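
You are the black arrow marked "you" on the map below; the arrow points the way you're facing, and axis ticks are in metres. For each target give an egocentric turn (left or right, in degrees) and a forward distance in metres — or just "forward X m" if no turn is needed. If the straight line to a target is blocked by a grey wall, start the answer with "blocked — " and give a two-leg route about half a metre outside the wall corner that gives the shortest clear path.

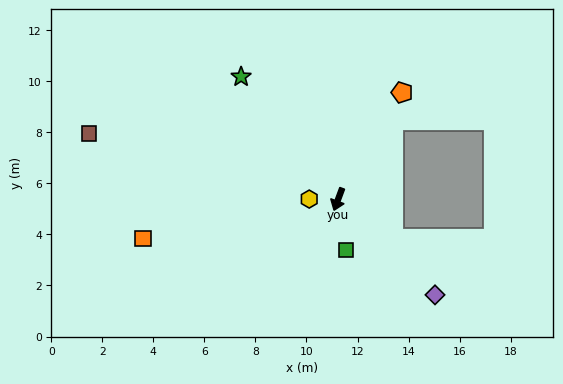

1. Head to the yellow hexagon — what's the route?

turn right 70°, forward 1.1 m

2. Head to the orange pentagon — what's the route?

turn left 169°, forward 4.9 m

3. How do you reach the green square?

turn left 29°, forward 2.0 m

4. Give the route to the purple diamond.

turn left 66°, forward 5.3 m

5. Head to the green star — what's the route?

turn right 121°, forward 6.1 m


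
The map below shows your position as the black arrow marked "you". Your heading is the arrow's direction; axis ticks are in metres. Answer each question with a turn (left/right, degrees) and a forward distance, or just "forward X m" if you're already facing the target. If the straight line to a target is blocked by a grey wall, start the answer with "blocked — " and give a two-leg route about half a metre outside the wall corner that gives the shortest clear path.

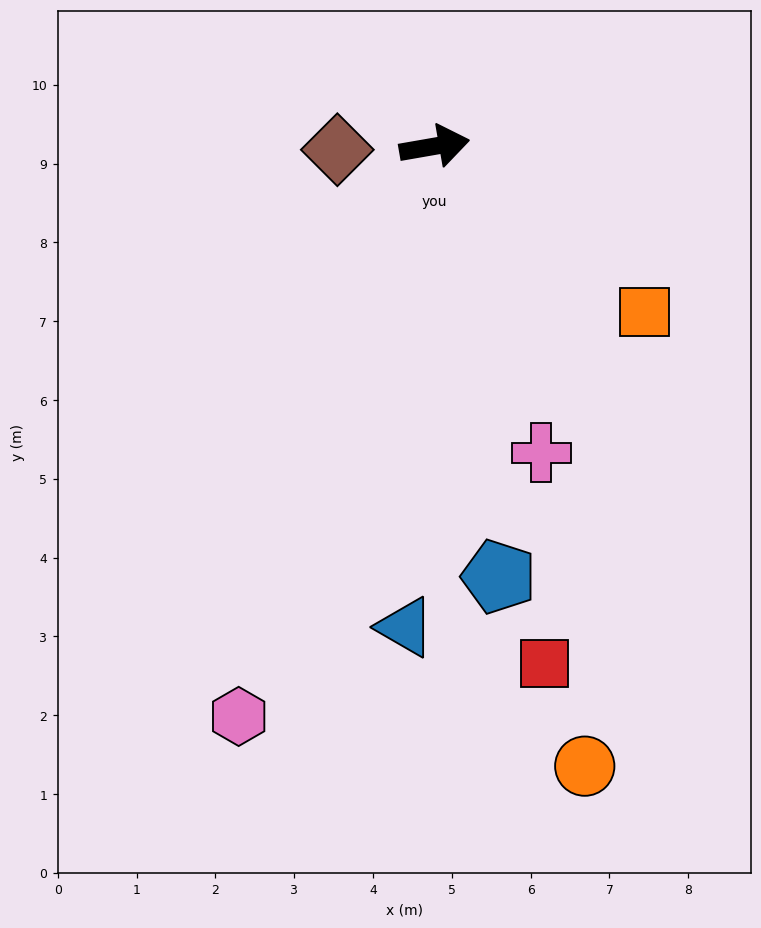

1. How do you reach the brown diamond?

turn left 172°, forward 1.2 m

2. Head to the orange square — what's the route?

turn right 48°, forward 3.4 m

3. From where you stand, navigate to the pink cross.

turn right 81°, forward 4.1 m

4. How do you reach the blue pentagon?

turn right 91°, forward 5.5 m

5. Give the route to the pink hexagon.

turn right 119°, forward 7.7 m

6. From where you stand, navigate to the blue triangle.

turn right 103°, forward 6.1 m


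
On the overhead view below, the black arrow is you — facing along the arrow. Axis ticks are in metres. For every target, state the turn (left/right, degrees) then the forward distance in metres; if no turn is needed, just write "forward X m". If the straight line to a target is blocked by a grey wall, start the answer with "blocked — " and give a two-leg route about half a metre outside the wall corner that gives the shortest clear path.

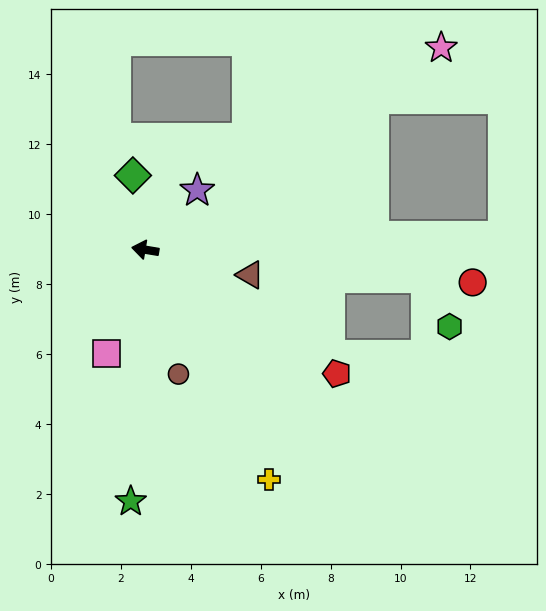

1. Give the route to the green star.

turn left 96°, forward 7.2 m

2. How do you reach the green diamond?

turn right 71°, forward 2.2 m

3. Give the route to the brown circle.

turn left 114°, forward 3.7 m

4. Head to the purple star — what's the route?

turn right 122°, forward 2.3 m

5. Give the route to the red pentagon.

turn left 157°, forward 6.5 m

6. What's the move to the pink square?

turn left 79°, forward 3.2 m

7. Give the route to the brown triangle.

turn left 176°, forward 3.1 m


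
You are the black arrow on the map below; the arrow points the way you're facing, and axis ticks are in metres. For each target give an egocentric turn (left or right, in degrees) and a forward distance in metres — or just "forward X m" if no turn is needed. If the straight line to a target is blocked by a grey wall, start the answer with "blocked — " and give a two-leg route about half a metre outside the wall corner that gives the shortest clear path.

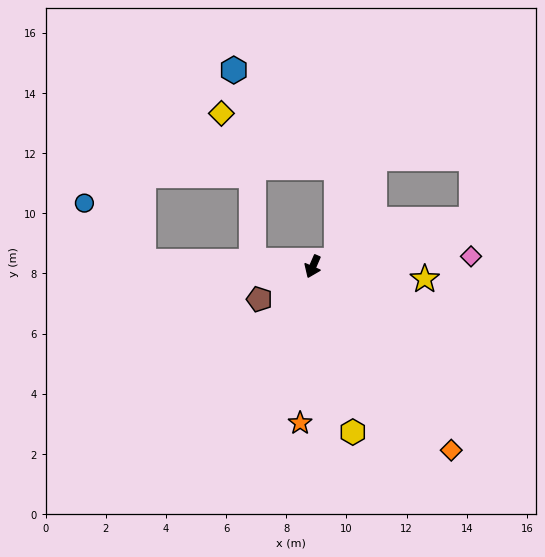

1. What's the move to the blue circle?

blocked — turn right 68°, forward 5.6 m, then turn right 43°, forward 2.8 m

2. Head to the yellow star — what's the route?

turn left 107°, forward 3.7 m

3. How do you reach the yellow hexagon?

turn left 37°, forward 5.7 m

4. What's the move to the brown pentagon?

turn right 35°, forward 2.1 m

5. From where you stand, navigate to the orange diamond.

turn left 60°, forward 7.6 m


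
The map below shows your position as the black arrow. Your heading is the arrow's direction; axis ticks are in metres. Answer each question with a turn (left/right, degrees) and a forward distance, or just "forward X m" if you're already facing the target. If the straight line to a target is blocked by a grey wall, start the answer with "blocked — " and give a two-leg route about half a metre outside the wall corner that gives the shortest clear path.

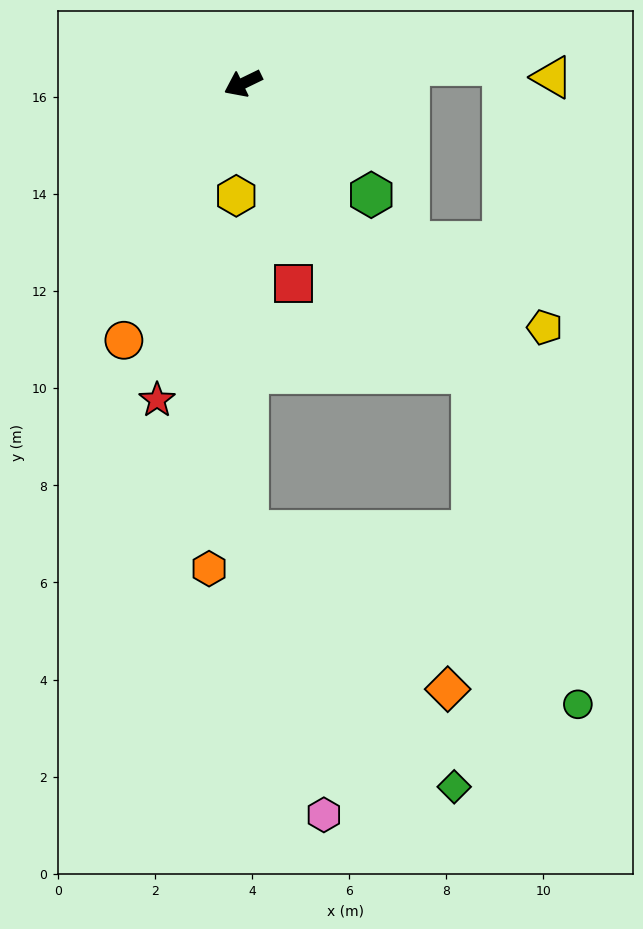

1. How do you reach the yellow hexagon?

turn left 61°, forward 2.3 m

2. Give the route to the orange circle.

turn left 39°, forward 5.8 m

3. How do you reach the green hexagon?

turn left 113°, forward 3.5 m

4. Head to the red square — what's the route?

turn left 78°, forward 4.3 m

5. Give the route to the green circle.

blocked — turn left 102°, forward 7.6 m, then turn right 20°, forward 7.2 m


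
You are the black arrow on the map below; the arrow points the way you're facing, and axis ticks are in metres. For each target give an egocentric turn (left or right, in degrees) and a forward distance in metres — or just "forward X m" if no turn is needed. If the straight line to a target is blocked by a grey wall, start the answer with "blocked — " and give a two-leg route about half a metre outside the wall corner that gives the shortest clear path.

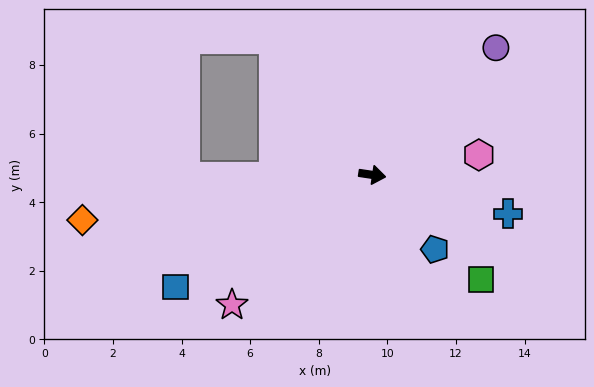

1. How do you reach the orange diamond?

turn right 163°, forward 8.6 m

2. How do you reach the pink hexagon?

turn left 19°, forward 3.2 m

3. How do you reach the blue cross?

turn right 8°, forward 4.1 m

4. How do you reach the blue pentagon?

turn right 41°, forward 2.8 m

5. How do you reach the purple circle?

turn left 54°, forward 5.2 m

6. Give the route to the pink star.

turn right 129°, forward 5.6 m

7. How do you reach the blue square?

turn right 142°, forward 6.6 m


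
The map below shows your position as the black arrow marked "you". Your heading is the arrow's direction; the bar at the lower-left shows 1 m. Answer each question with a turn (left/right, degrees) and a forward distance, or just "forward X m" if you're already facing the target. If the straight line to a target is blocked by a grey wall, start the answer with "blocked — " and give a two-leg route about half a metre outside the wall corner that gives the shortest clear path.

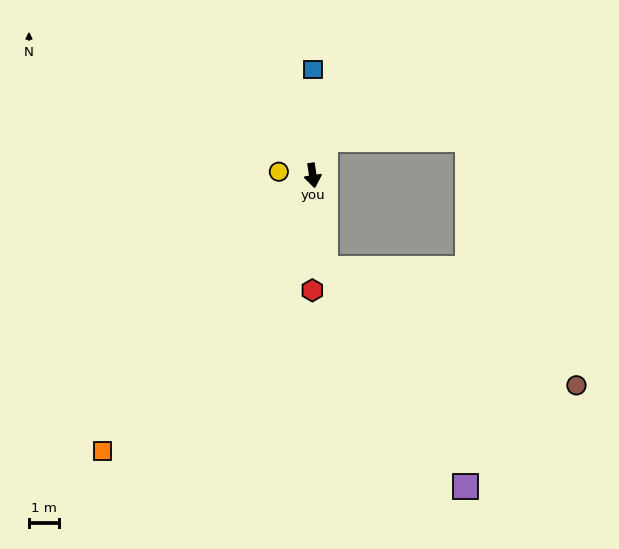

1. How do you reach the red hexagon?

turn right 9°, forward 3.8 m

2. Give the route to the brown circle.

blocked — forward 3.1 m, then turn left 56°, forward 9.1 m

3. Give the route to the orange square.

turn right 46°, forward 11.4 m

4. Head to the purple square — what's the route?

blocked — forward 3.1 m, then turn left 24°, forward 8.5 m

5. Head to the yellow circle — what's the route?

turn right 105°, forward 1.1 m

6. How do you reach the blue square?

turn left 171°, forward 3.5 m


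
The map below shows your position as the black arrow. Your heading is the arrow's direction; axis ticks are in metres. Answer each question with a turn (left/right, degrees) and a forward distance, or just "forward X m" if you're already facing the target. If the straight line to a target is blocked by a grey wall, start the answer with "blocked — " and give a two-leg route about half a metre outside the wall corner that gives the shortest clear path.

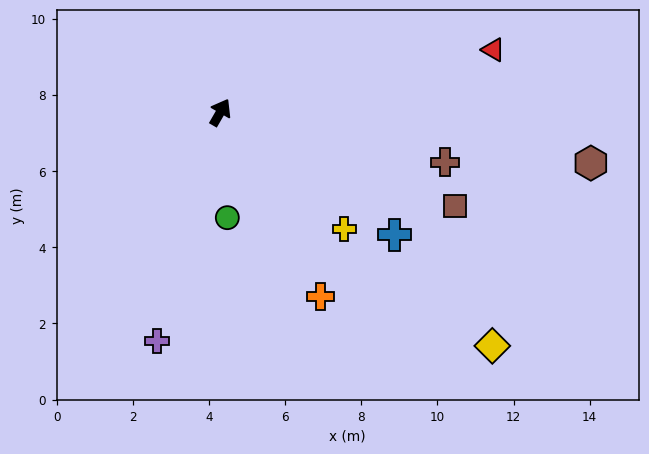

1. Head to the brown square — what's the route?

turn right 82°, forward 6.6 m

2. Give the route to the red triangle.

turn right 47°, forward 7.4 m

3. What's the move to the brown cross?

turn right 73°, forward 6.0 m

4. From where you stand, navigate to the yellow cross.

turn right 103°, forward 4.5 m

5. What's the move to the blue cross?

turn right 95°, forward 5.6 m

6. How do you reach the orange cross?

turn right 121°, forward 5.5 m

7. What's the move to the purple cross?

turn right 166°, forward 6.2 m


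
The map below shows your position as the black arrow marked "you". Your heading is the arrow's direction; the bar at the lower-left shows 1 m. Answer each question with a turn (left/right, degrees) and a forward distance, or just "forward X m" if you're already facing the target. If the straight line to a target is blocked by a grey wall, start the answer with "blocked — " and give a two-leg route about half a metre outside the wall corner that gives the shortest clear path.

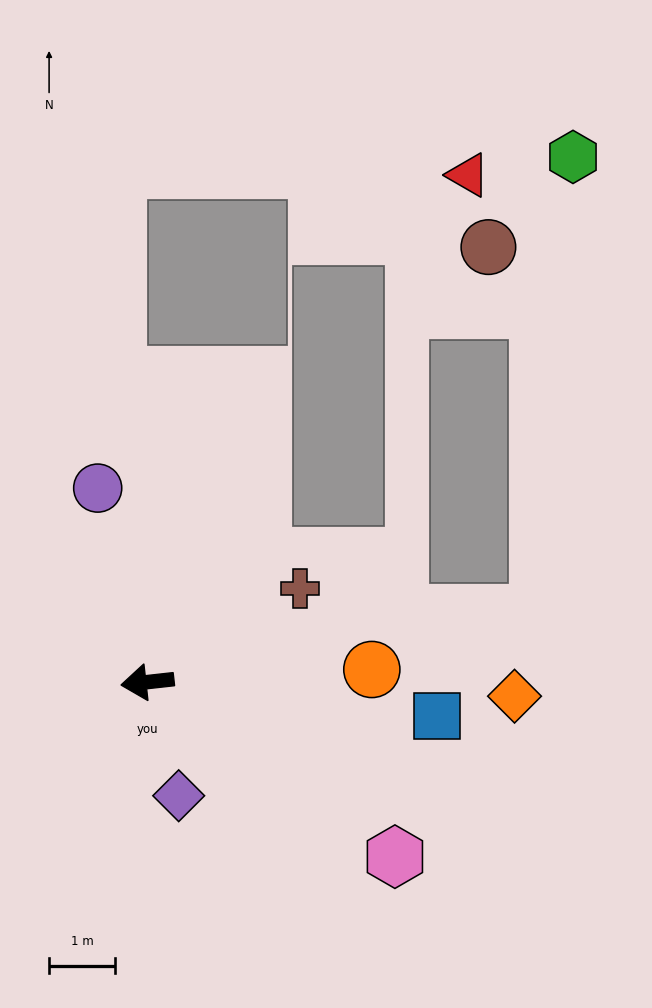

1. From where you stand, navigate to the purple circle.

turn right 82°, forward 3.0 m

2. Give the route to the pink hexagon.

turn left 138°, forward 4.6 m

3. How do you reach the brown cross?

turn right 155°, forward 2.7 m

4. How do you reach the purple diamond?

turn left 99°, forward 1.8 m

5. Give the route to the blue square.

turn left 167°, forward 4.4 m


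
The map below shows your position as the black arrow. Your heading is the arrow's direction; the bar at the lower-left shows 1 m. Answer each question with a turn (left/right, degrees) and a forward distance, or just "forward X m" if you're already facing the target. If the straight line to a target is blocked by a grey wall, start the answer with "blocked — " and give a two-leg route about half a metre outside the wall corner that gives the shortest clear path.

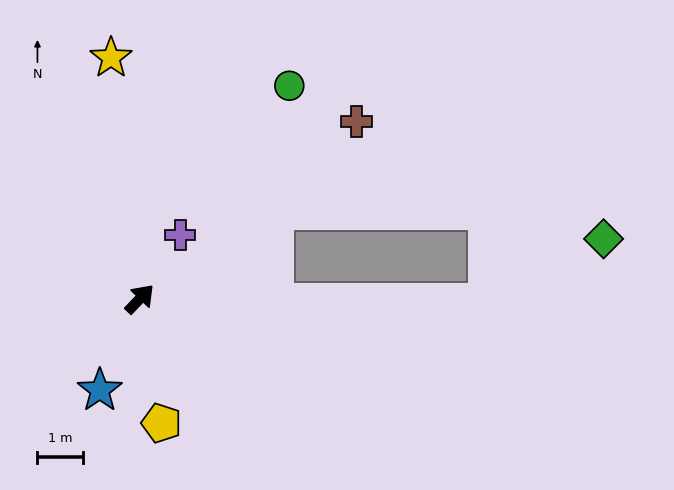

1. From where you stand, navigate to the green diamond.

blocked — turn right 47°, forward 7.7 m, then turn left 29°, forward 2.9 m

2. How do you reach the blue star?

turn right 160°, forward 2.2 m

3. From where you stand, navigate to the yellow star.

turn left 50°, forward 5.3 m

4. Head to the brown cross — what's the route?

turn right 7°, forward 6.2 m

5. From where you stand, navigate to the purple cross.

turn left 11°, forward 1.7 m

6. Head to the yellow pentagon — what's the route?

turn right 126°, forward 2.8 m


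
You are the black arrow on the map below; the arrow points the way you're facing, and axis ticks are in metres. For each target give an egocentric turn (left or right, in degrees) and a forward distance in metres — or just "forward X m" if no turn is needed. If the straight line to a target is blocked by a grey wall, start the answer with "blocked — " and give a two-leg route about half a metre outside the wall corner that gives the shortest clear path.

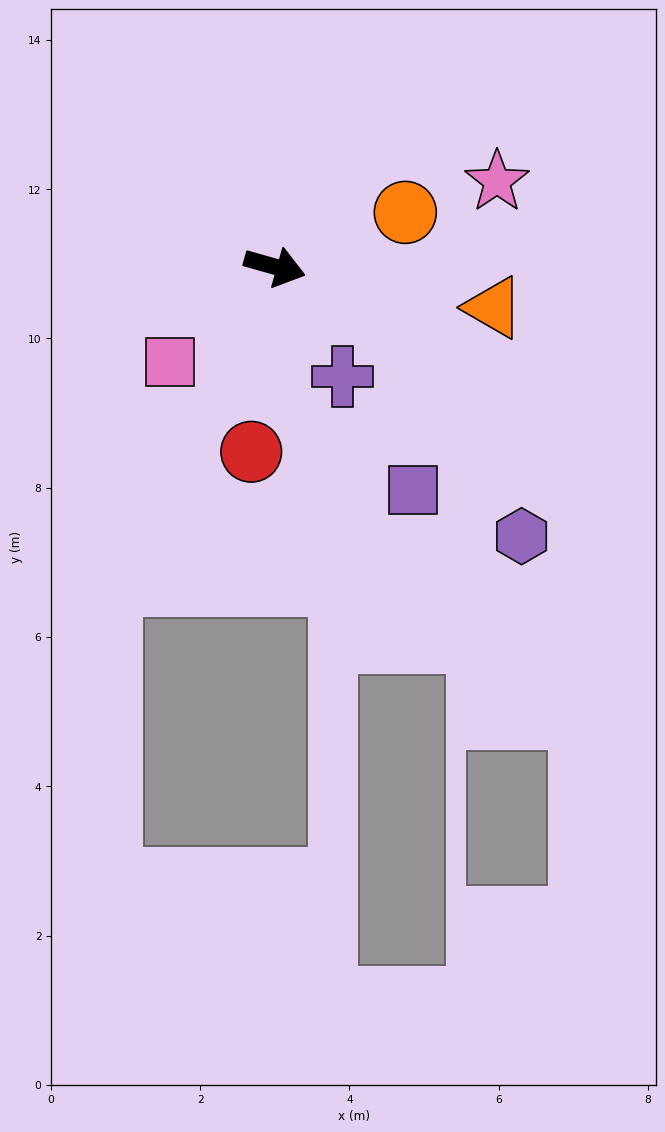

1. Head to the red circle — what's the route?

turn right 81°, forward 2.5 m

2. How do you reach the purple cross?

turn right 43°, forward 1.7 m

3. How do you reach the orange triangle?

turn left 5°, forward 3.0 m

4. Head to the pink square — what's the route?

turn right 122°, forward 1.9 m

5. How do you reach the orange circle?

turn left 38°, forward 1.9 m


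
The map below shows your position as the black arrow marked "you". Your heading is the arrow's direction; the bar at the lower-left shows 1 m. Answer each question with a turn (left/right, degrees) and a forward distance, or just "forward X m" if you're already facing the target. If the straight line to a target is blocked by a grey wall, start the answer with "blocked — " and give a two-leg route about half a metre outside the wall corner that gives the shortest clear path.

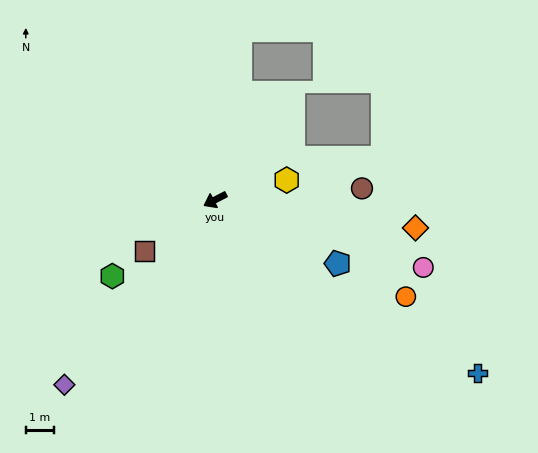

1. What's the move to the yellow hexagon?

turn left 168°, forward 2.6 m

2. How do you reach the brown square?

turn left 9°, forward 3.1 m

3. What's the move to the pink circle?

turn left 135°, forward 7.8 m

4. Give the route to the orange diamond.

turn left 145°, forward 7.2 m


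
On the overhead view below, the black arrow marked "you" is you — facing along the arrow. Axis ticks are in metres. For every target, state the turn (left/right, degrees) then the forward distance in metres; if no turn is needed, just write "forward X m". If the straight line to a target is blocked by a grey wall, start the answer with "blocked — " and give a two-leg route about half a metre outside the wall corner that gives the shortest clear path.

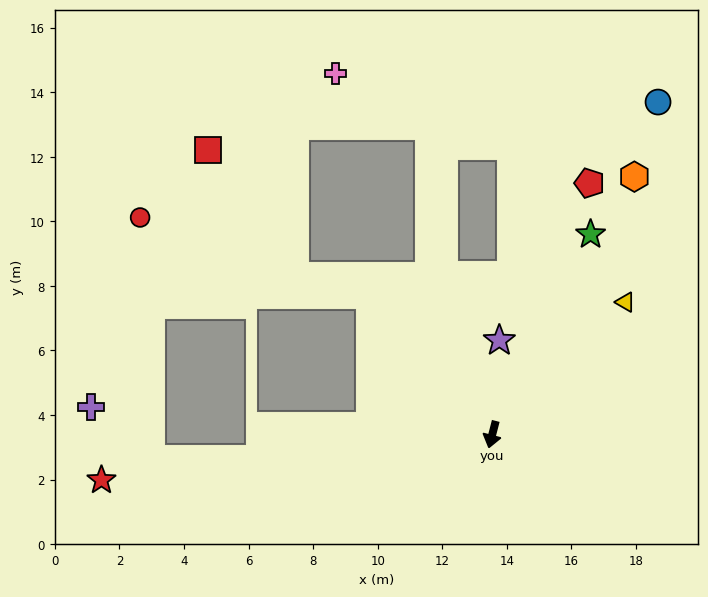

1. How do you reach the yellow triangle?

turn left 149°, forward 5.8 m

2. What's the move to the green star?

turn left 168°, forward 6.9 m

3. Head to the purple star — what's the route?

turn right 170°, forward 2.9 m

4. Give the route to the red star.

turn right 69°, forward 12.2 m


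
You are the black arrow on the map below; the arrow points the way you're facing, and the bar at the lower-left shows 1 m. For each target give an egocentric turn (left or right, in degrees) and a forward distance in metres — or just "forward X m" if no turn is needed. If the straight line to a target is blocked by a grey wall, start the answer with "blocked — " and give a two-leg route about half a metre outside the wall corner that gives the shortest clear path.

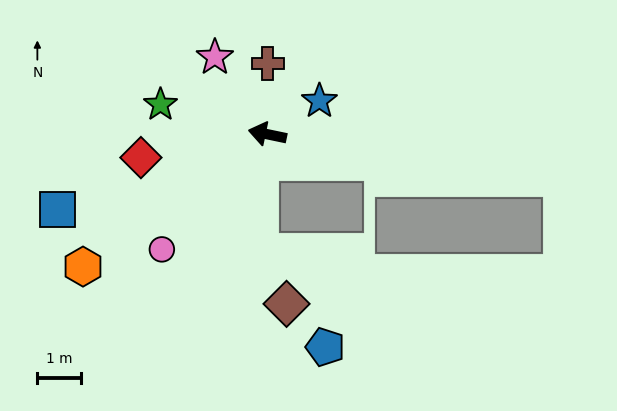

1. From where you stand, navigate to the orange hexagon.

turn left 47°, forward 5.2 m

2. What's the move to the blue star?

turn right 136°, forward 1.4 m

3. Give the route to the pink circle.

turn left 59°, forward 3.6 m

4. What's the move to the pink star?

turn right 44°, forward 2.1 m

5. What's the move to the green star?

turn right 4°, forward 2.5 m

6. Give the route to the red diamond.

turn left 22°, forward 2.9 m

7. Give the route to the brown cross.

turn right 79°, forward 1.6 m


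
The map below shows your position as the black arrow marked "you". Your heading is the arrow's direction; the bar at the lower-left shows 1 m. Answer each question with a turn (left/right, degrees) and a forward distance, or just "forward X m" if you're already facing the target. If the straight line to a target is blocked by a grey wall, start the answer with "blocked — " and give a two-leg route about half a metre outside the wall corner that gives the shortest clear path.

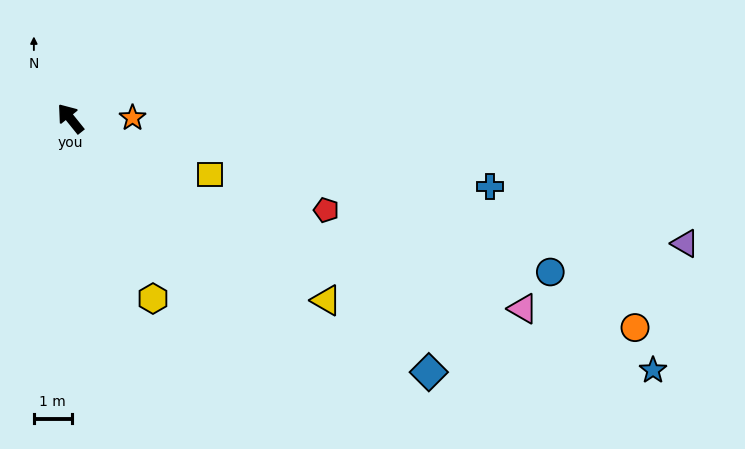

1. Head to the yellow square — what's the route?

turn right 151°, forward 4.0 m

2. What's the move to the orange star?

turn right 128°, forward 1.6 m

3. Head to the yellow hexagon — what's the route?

turn left 166°, forward 5.2 m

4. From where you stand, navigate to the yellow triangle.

turn right 164°, forward 8.3 m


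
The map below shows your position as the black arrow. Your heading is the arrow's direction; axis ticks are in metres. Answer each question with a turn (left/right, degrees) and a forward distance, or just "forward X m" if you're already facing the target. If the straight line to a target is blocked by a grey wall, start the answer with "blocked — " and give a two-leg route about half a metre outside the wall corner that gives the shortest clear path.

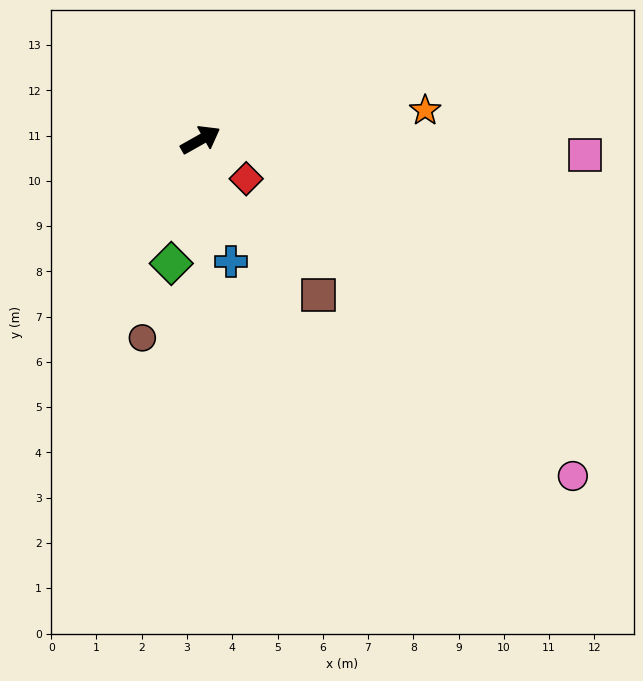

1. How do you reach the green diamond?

turn right 133°, forward 2.8 m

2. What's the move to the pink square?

turn right 32°, forward 8.5 m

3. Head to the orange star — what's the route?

turn right 22°, forward 5.0 m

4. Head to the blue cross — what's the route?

turn right 105°, forward 2.8 m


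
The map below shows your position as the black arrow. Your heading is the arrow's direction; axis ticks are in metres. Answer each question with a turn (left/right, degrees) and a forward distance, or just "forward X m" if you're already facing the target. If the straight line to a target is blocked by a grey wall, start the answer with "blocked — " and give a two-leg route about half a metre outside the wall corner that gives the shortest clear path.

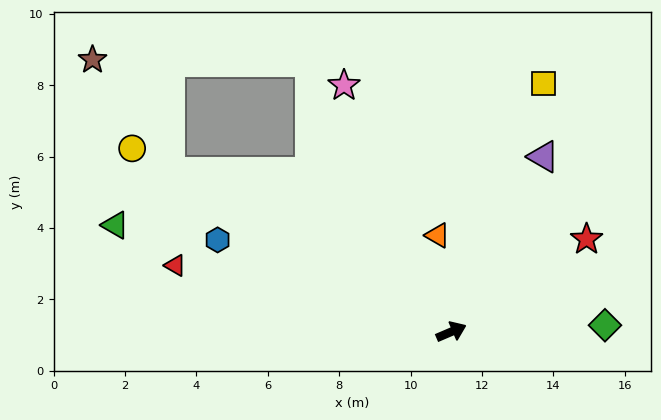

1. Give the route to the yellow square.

turn left 46°, forward 7.4 m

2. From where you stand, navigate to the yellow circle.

turn left 127°, forward 10.3 m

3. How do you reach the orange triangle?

turn left 75°, forward 2.7 m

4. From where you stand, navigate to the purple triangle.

turn left 39°, forward 5.5 m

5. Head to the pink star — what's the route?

turn left 90°, forward 7.5 m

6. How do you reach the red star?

turn left 11°, forward 4.6 m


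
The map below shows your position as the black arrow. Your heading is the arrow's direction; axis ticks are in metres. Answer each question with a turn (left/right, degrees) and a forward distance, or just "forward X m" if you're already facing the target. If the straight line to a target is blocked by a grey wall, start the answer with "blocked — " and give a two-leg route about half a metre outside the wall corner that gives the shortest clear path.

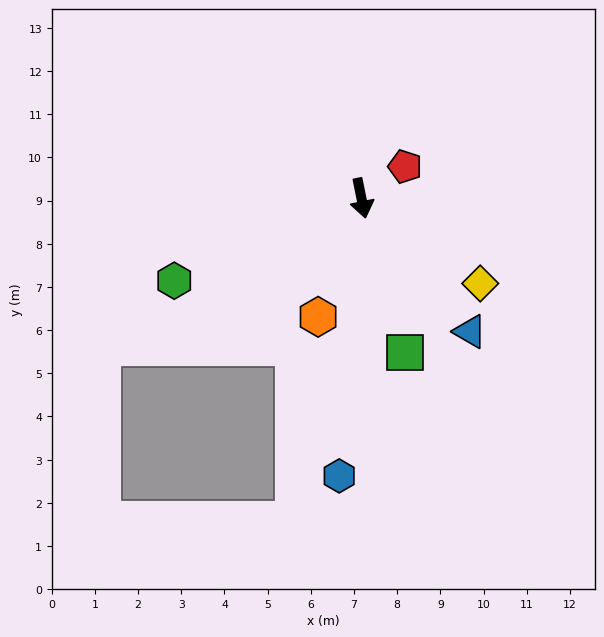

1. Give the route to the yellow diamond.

turn left 43°, forward 3.4 m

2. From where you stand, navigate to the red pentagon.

turn left 115°, forward 1.2 m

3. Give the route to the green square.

turn left 4°, forward 3.7 m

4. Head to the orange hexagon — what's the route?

turn right 32°, forward 2.9 m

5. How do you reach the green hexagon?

turn right 78°, forward 4.7 m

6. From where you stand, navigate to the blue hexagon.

turn right 16°, forward 6.5 m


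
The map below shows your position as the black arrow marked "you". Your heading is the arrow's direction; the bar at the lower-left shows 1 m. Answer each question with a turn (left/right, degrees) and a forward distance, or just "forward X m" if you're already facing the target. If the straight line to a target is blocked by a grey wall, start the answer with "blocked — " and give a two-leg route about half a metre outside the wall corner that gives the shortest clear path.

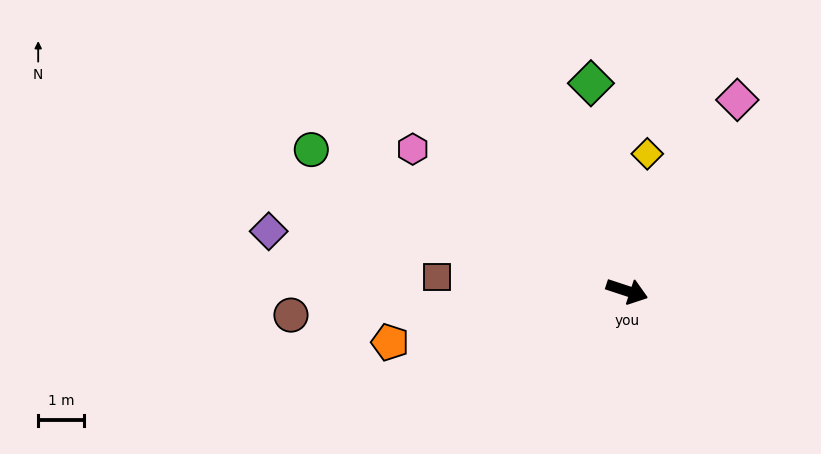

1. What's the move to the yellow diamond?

turn left 100°, forward 3.1 m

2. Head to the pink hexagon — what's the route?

turn left 165°, forward 5.7 m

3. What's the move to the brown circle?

turn right 158°, forward 7.4 m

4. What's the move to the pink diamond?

turn left 78°, forward 4.9 m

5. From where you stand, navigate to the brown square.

turn right 166°, forward 4.2 m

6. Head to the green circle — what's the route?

turn left 174°, forward 7.6 m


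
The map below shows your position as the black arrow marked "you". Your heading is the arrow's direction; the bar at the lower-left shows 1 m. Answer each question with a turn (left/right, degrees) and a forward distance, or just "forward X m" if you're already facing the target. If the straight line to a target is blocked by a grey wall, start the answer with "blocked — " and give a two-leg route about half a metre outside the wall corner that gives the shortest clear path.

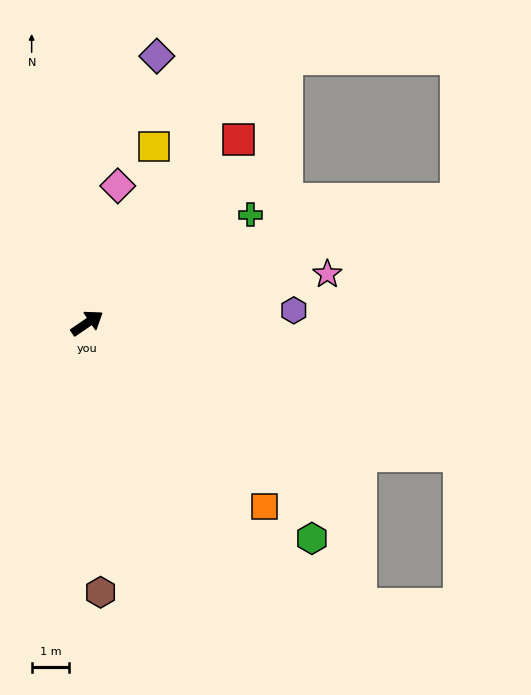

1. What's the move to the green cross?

forward 5.2 m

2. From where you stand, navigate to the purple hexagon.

turn right 31°, forward 5.5 m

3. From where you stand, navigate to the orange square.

turn right 80°, forward 6.8 m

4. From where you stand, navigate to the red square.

turn left 16°, forward 6.3 m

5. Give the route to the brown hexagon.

turn right 121°, forward 7.1 m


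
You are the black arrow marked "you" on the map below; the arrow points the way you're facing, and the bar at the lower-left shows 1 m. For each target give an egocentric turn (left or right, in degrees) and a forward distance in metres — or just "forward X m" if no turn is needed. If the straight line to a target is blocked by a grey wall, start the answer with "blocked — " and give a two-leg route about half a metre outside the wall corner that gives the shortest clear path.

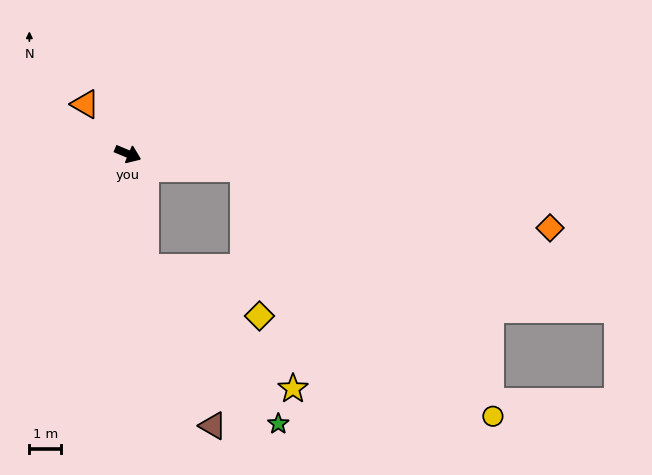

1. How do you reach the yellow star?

blocked — turn right 58°, forward 3.6 m, then turn left 41°, forward 6.0 m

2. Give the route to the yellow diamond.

blocked — turn right 58°, forward 3.6 m, then turn left 58°, forward 3.9 m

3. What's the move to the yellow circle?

blocked — turn left 16°, forward 3.7 m, then turn right 38°, forward 11.1 m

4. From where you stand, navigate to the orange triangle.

turn left 153°, forward 2.1 m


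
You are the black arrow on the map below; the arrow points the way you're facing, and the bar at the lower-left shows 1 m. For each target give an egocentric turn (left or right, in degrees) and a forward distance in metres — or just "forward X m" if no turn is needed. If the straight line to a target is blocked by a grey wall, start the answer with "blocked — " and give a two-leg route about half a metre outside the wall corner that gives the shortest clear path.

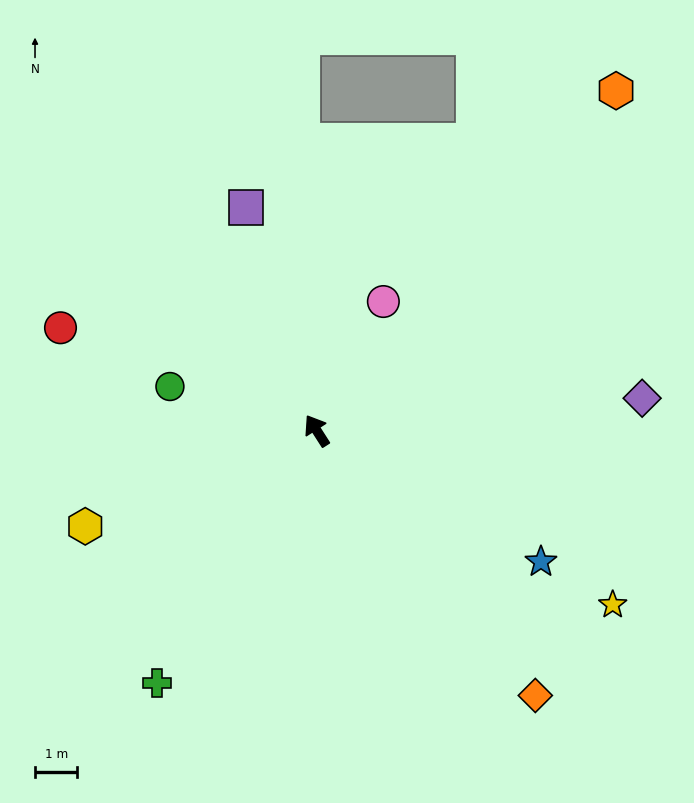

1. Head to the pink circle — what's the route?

turn right 60°, forward 3.4 m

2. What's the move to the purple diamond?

turn right 117°, forward 7.7 m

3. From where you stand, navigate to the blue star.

turn right 153°, forward 6.1 m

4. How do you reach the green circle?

turn left 41°, forward 3.6 m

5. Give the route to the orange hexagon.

turn right 74°, forward 10.7 m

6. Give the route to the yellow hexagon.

turn left 80°, forward 5.9 m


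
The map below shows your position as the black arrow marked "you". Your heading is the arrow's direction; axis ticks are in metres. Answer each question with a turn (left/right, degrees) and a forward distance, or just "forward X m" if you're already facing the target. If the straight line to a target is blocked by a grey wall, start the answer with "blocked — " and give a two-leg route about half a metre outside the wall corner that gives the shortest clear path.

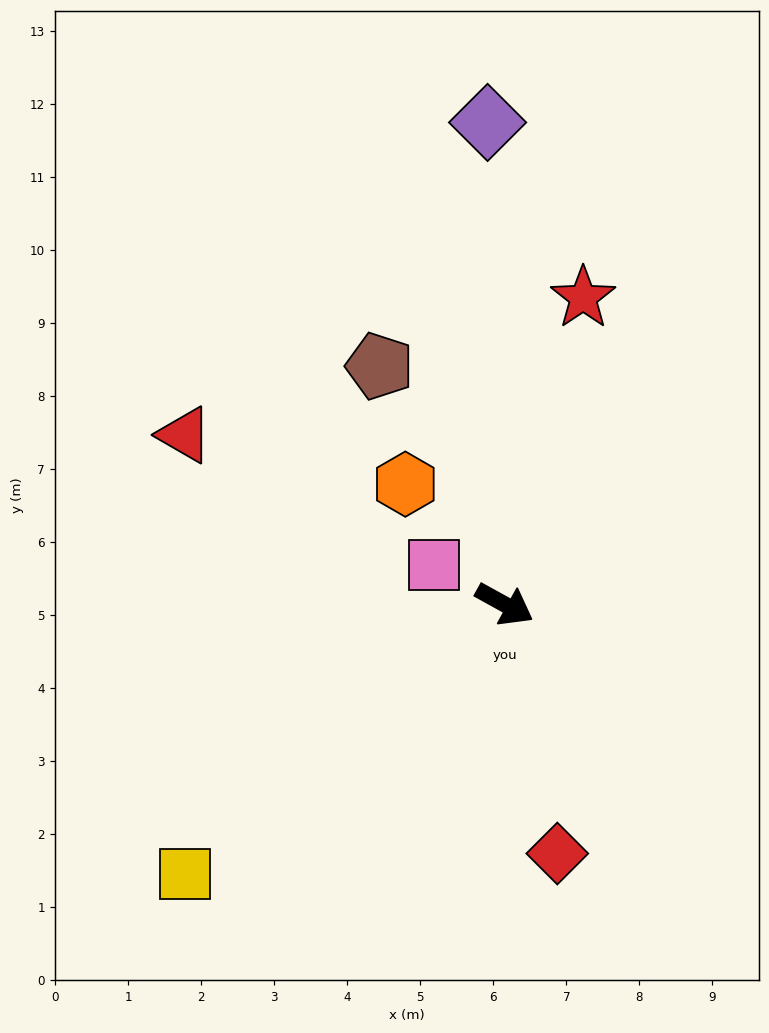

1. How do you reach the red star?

turn left 105°, forward 4.3 m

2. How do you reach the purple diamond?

turn left 121°, forward 6.6 m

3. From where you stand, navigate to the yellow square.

turn right 111°, forward 5.7 m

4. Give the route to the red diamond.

turn right 49°, forward 3.5 m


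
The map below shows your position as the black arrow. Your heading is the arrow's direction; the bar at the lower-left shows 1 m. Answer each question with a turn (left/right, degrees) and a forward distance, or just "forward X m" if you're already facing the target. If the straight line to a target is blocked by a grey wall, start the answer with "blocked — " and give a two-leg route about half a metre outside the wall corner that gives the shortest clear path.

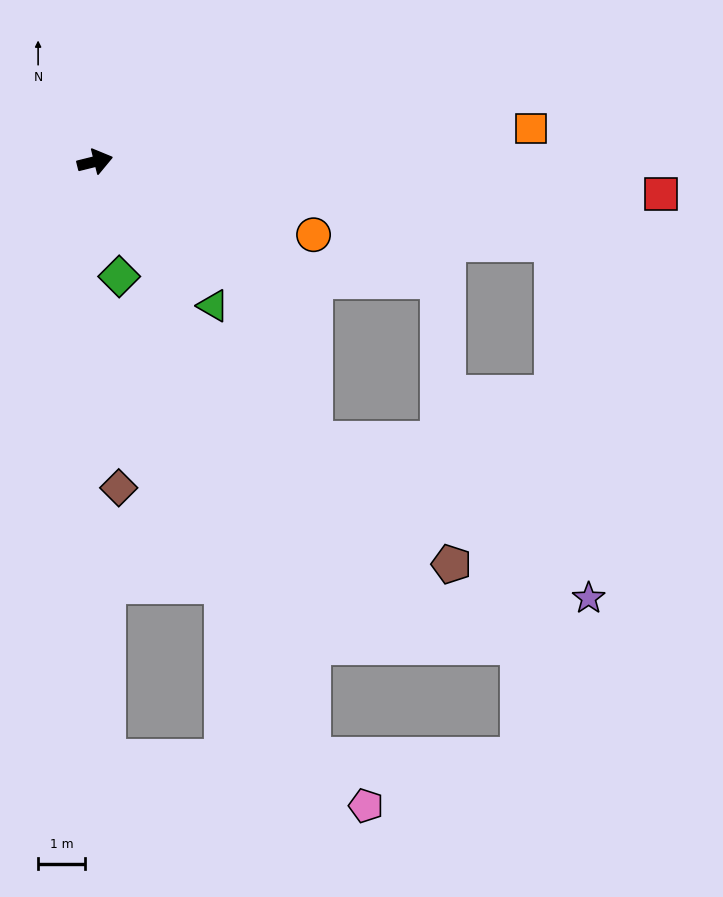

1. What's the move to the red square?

turn right 17°, forward 12.0 m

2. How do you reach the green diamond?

turn right 92°, forward 2.5 m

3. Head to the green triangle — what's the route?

turn right 65°, forward 3.9 m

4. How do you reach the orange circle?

turn right 32°, forward 4.9 m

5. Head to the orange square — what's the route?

turn right 10°, forward 9.3 m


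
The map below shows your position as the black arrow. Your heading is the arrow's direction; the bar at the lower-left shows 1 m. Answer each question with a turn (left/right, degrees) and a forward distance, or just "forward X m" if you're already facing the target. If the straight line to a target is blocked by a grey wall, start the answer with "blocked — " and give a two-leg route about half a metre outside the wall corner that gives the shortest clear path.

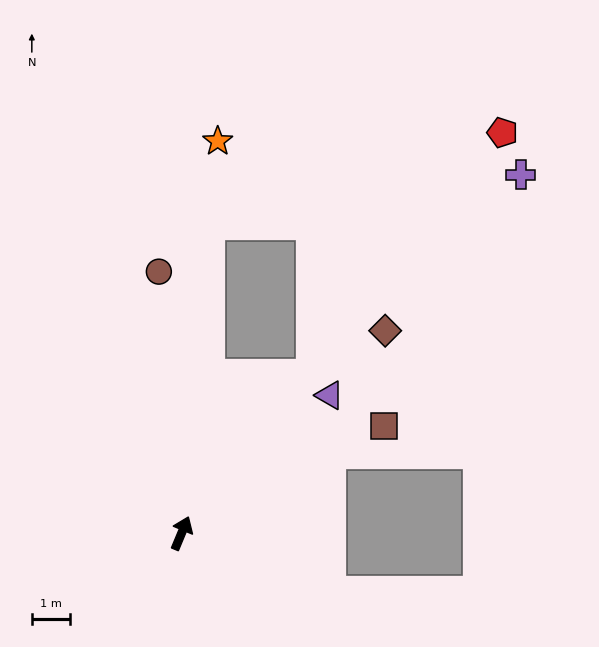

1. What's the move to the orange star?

turn left 17°, forward 10.4 m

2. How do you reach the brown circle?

turn left 28°, forward 6.9 m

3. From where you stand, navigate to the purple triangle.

turn right 24°, forward 5.3 m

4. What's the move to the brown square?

turn right 39°, forward 6.1 m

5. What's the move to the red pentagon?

turn right 16°, forward 13.5 m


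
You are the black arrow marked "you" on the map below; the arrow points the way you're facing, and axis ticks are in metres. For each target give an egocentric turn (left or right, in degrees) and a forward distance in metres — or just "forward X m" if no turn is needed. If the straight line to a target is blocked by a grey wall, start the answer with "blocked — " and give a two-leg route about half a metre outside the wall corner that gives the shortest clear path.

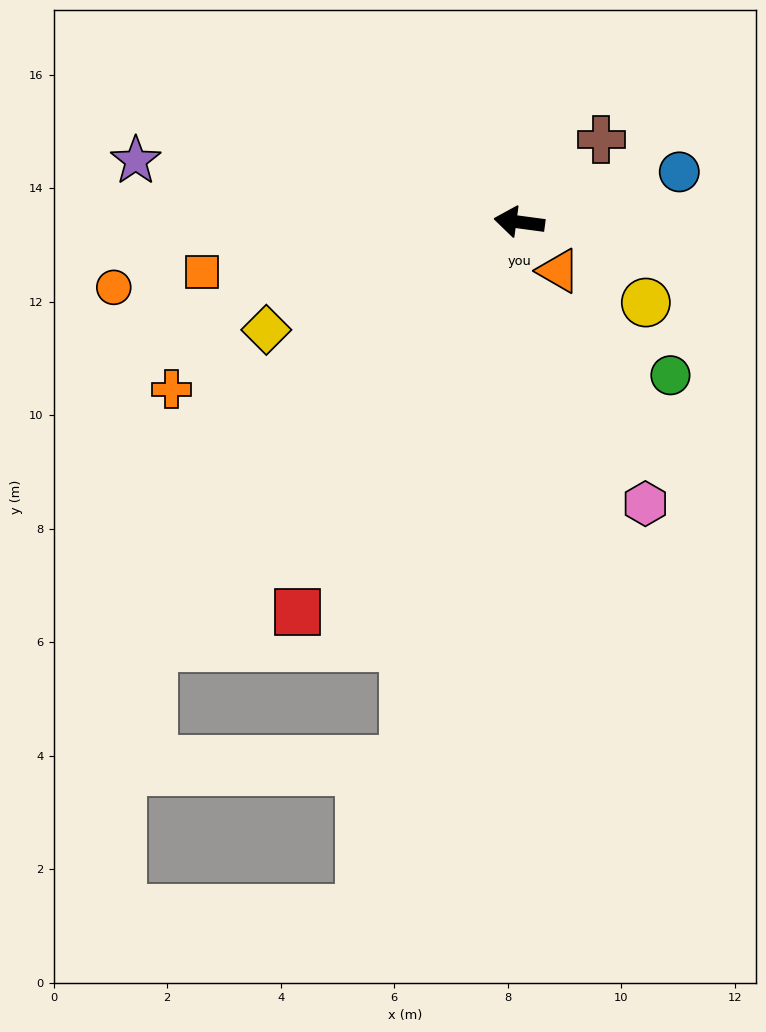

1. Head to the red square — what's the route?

turn left 68°, forward 7.9 m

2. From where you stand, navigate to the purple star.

forward 6.8 m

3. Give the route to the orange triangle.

turn left 137°, forward 1.1 m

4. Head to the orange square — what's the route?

turn left 17°, forward 5.7 m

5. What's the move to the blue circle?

turn right 155°, forward 3.0 m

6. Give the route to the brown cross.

turn right 127°, forward 2.1 m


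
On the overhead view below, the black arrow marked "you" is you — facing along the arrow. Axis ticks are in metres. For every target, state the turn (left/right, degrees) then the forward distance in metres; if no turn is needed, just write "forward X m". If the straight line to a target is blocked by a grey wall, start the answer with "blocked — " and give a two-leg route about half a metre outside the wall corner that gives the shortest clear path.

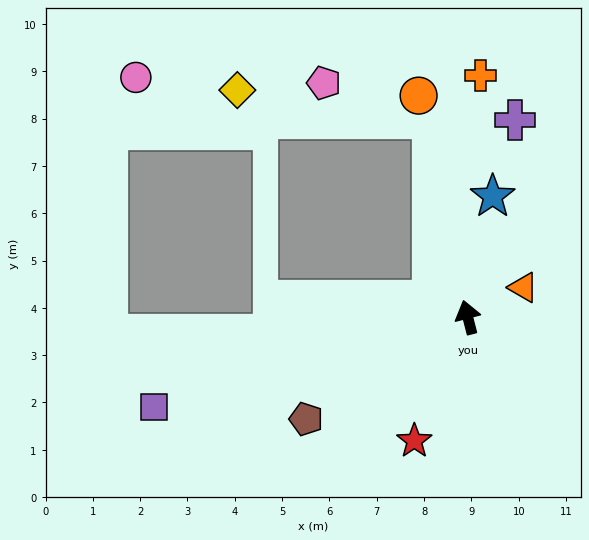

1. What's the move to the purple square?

turn left 92°, forward 6.9 m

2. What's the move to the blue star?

turn right 26°, forward 2.6 m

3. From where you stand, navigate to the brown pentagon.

turn left 108°, forward 4.0 m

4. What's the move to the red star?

turn left 142°, forward 2.8 m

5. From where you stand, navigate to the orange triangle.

turn right 76°, forward 1.3 m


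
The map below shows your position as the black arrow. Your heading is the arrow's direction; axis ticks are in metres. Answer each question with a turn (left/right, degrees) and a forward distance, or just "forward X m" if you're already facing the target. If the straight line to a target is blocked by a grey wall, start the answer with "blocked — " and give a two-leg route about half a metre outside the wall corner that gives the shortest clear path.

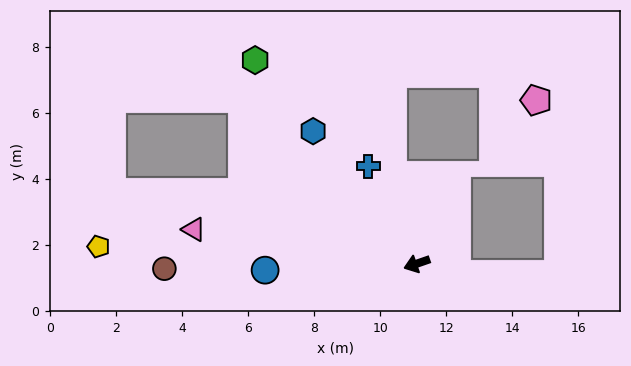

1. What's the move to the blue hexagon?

turn right 71°, forward 5.1 m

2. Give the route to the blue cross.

turn right 83°, forward 3.3 m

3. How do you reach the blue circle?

turn right 17°, forward 4.6 m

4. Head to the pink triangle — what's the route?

turn right 28°, forward 6.8 m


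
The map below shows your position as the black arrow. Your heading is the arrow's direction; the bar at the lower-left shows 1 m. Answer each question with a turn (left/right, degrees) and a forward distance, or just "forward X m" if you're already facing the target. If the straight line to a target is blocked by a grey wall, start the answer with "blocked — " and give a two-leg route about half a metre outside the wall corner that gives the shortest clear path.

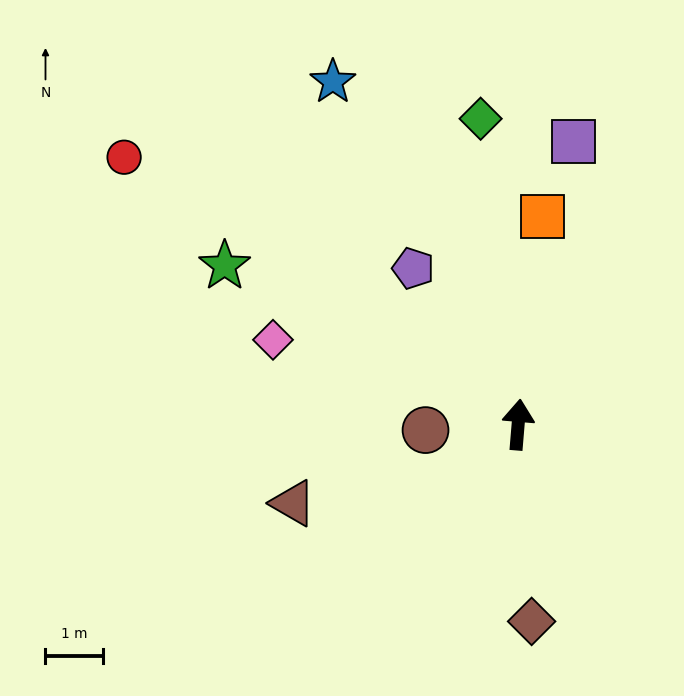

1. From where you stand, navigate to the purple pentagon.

turn left 39°, forward 3.3 m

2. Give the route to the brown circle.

turn left 98°, forward 1.6 m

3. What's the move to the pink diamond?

turn left 76°, forward 4.5 m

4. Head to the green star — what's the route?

turn left 66°, forward 5.8 m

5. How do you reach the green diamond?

turn left 12°, forward 5.4 m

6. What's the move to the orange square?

forward 3.6 m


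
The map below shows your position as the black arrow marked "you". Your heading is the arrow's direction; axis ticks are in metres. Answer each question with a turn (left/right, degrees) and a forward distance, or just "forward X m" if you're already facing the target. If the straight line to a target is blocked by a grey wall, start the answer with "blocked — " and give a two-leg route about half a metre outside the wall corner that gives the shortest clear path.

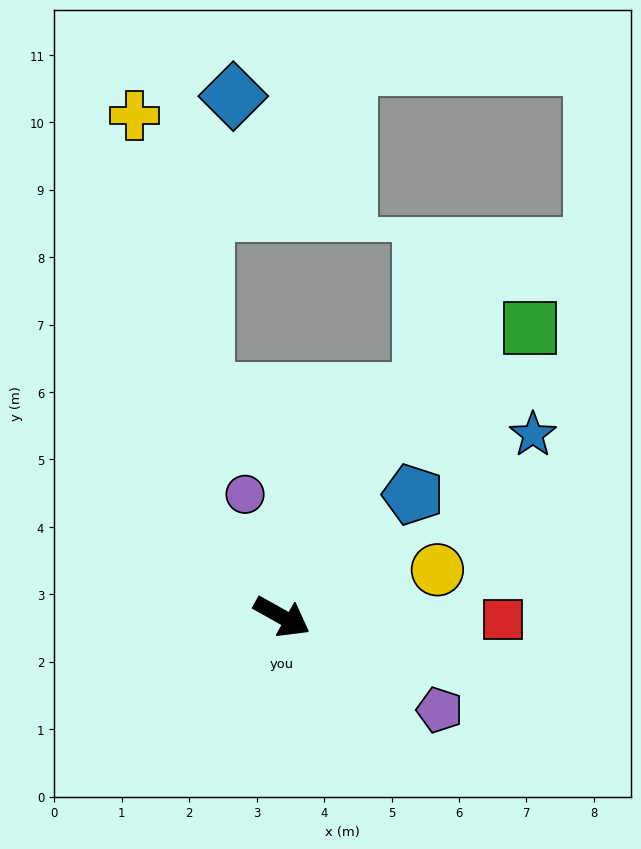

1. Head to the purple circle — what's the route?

turn left 136°, forward 1.9 m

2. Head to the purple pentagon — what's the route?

forward 2.7 m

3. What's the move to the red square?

turn left 28°, forward 3.3 m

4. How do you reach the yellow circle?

turn left 46°, forward 2.4 m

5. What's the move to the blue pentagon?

turn left 72°, forward 2.7 m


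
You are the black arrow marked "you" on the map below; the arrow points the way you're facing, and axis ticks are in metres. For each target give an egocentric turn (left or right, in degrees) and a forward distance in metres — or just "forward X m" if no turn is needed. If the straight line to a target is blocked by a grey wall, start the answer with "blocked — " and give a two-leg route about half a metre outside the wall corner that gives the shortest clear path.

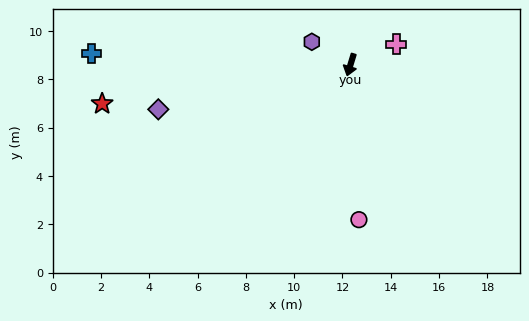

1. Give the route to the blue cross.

turn right 76°, forward 10.7 m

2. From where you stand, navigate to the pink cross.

turn left 131°, forward 2.1 m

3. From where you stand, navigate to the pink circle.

turn left 20°, forward 6.4 m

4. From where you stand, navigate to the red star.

turn right 64°, forward 10.4 m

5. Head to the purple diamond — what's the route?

turn right 60°, forward 8.2 m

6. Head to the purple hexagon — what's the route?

turn right 104°, forward 1.9 m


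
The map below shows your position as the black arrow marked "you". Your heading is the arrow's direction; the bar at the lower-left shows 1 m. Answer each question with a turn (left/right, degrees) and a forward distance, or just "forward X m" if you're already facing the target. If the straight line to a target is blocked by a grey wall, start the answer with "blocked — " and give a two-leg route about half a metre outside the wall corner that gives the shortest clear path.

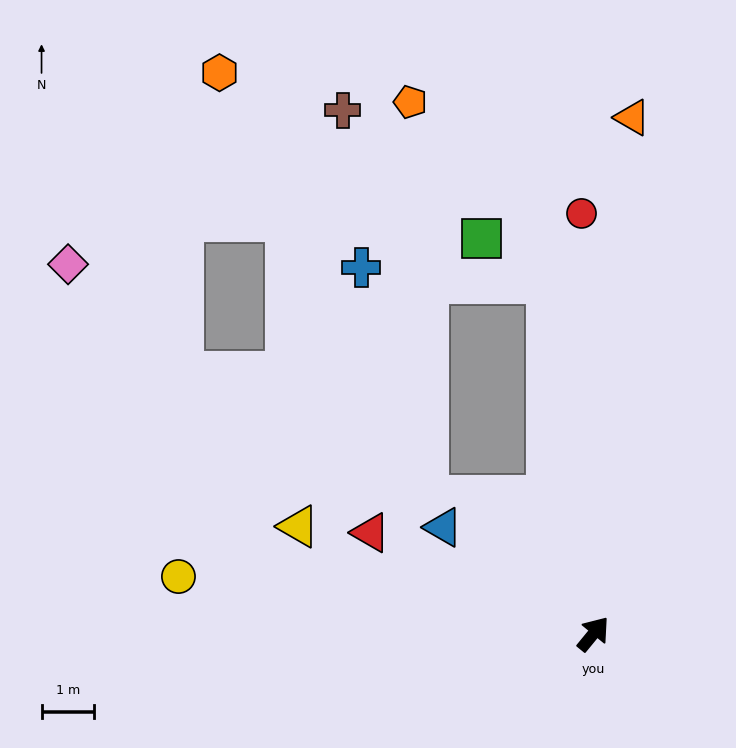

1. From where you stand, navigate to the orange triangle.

turn left 35°, forward 9.9 m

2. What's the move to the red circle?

turn left 41°, forward 8.0 m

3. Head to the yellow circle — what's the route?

turn left 122°, forward 8.0 m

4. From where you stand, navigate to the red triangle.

turn left 105°, forward 4.7 m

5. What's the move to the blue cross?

blocked — turn left 47°, forward 6.8 m, then turn left 78°, forward 3.6 m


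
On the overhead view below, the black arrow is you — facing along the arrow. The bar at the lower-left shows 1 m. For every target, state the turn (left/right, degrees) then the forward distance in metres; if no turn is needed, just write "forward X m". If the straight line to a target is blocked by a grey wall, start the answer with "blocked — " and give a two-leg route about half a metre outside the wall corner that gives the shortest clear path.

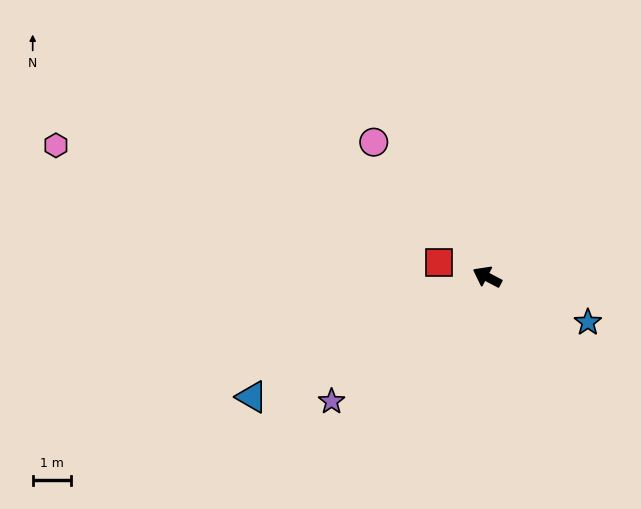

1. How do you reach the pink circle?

turn right 22°, forward 4.6 m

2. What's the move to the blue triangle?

turn left 55°, forward 6.9 m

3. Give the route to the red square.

turn left 11°, forward 1.3 m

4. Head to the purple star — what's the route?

turn left 66°, forward 5.2 m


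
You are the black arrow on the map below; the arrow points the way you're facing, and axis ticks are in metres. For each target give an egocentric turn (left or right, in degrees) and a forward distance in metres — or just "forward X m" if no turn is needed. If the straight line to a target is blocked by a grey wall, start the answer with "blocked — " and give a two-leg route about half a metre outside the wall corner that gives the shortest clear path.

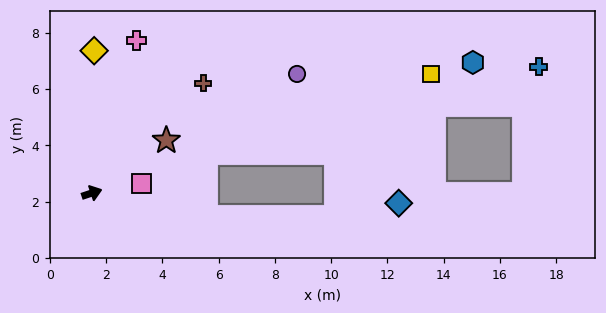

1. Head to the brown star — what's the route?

turn left 17°, forward 3.2 m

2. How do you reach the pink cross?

turn left 55°, forward 5.7 m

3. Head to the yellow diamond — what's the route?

turn left 71°, forward 5.1 m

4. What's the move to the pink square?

turn right 8°, forward 1.8 m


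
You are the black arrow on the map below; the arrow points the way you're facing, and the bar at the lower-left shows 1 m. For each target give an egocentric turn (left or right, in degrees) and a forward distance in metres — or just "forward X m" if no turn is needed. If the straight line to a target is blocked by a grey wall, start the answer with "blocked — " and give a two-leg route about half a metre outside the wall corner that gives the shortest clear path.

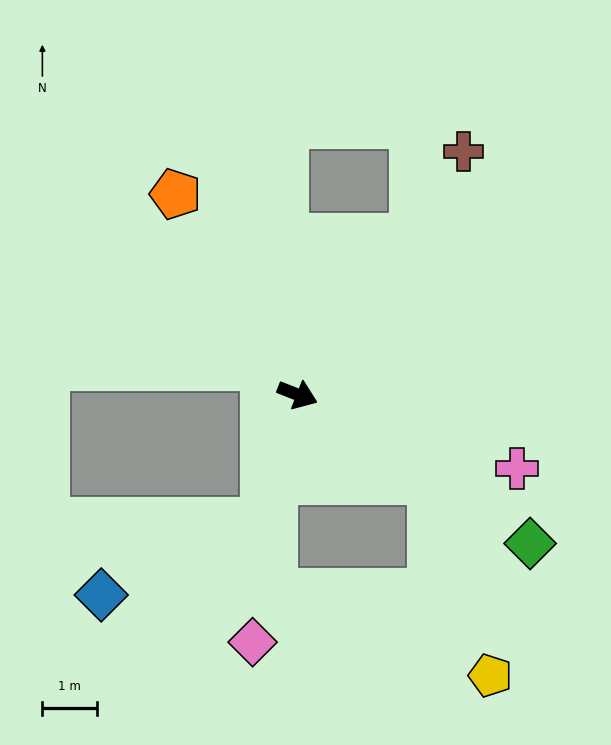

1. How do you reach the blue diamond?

blocked — turn right 84°, forward 2.4 m, then turn right 50°, forward 3.2 m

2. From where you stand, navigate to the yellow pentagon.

blocked — turn right 11°, forward 2.9 m, then turn right 41°, forward 3.7 m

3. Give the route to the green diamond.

turn right 11°, forward 5.0 m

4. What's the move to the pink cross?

turn left 3°, forward 4.2 m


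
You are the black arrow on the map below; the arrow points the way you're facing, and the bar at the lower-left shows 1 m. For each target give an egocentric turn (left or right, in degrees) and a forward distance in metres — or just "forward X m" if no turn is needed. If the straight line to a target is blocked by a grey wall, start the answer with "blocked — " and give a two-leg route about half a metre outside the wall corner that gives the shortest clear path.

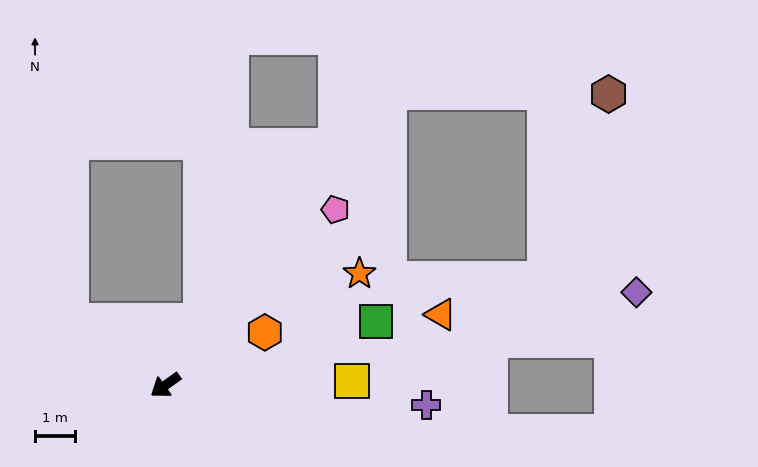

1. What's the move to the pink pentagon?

turn right 170°, forward 6.0 m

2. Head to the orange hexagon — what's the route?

turn left 172°, forward 2.8 m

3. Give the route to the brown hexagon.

blocked — turn right 163°, forward 9.1 m, then turn right 53°, forward 5.4 m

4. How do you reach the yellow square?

turn left 146°, forward 4.6 m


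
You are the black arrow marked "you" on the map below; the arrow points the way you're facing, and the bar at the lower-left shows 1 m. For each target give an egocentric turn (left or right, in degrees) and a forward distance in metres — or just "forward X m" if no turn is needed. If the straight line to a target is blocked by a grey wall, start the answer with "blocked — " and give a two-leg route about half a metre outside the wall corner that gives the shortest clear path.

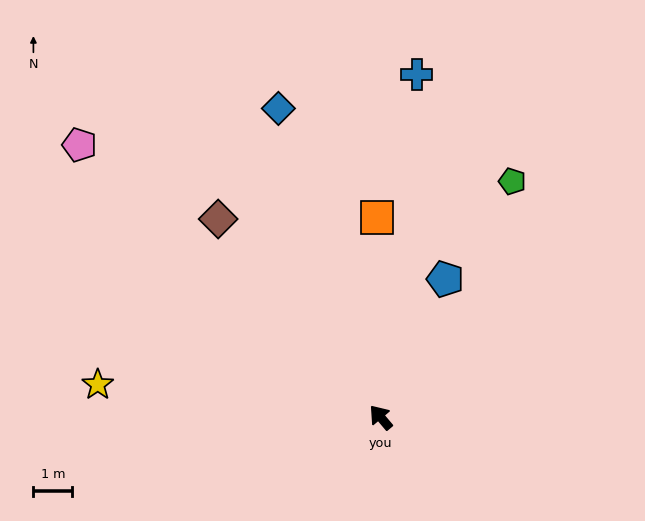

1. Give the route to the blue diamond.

turn right 22°, forward 8.4 m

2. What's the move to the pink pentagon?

turn left 8°, forward 10.5 m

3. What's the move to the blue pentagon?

turn right 65°, forward 3.9 m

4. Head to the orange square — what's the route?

turn right 39°, forward 5.2 m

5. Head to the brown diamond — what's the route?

forward 6.6 m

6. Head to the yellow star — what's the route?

turn left 43°, forward 7.4 m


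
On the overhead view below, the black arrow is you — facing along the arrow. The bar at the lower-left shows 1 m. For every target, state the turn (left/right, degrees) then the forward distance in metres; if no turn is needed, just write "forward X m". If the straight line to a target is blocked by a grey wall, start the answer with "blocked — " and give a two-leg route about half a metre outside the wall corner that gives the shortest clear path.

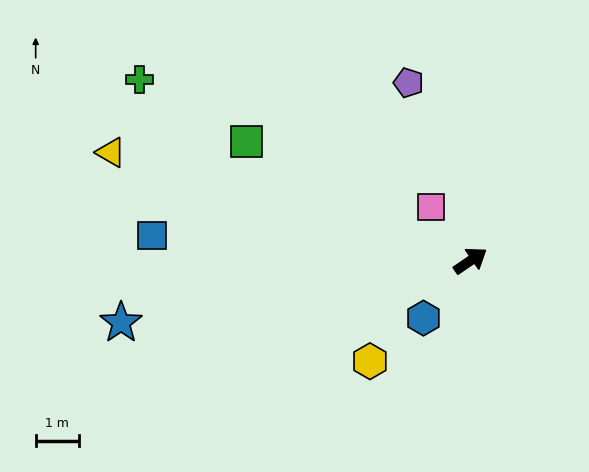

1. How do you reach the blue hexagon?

turn right 164°, forward 1.7 m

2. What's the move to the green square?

turn left 118°, forward 5.9 m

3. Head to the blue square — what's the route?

turn left 141°, forward 7.4 m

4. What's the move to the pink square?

turn left 92°, forward 1.6 m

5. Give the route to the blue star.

turn left 156°, forward 8.3 m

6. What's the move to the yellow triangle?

turn left 129°, forward 8.8 m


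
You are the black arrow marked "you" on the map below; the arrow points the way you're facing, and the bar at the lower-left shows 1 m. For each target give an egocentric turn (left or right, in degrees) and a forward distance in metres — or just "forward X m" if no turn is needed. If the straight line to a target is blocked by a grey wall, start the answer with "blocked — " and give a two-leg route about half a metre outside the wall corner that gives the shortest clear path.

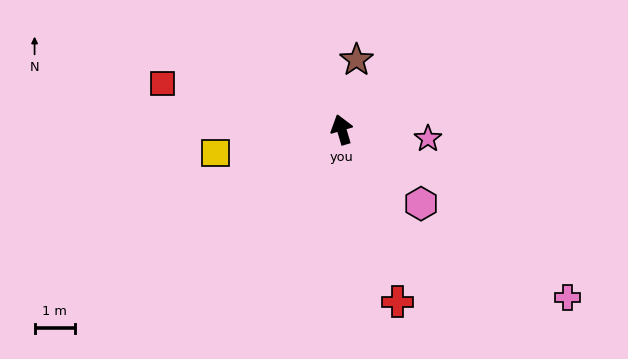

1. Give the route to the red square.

turn left 59°, forward 4.6 m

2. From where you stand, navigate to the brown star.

turn right 29°, forward 1.8 m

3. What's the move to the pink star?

turn right 113°, forward 2.1 m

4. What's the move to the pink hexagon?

turn right 150°, forward 2.7 m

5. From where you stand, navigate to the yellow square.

turn left 84°, forward 3.2 m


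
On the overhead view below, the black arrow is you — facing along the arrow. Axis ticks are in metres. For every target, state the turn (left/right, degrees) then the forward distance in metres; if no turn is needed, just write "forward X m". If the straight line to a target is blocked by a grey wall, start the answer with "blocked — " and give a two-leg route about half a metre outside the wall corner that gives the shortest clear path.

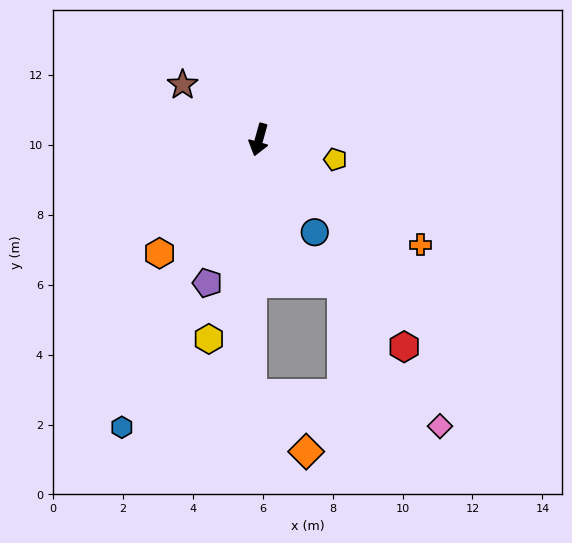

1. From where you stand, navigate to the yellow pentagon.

turn left 91°, forward 2.3 m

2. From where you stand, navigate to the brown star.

turn right 110°, forward 2.7 m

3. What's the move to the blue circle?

turn left 47°, forward 3.1 m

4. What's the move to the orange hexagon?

turn right 26°, forward 4.3 m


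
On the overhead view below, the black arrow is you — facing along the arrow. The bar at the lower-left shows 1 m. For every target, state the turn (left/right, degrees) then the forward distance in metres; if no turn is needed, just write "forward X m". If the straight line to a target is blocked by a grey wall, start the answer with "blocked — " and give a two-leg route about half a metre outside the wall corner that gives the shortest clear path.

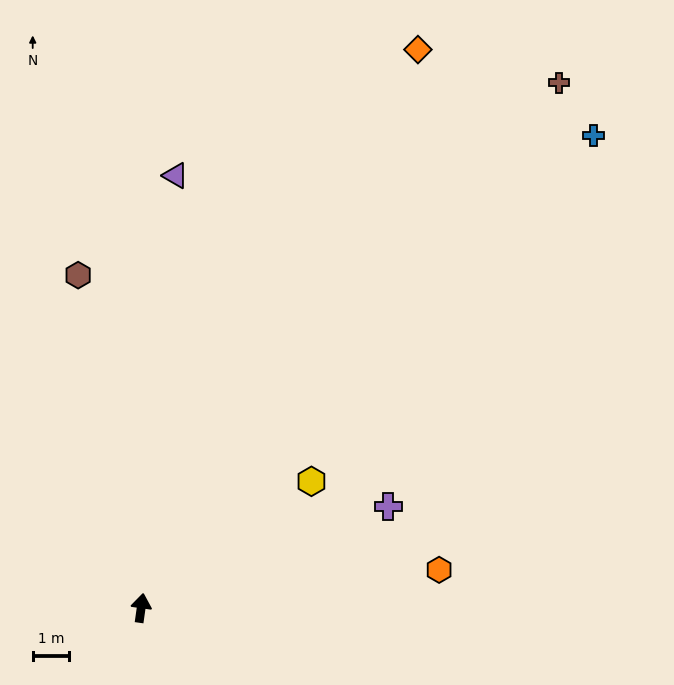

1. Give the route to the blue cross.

turn right 36°, forward 18.0 m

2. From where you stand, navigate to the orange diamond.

turn right 18°, forward 17.1 m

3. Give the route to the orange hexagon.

turn right 75°, forward 8.3 m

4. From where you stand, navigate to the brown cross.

turn right 30°, forward 18.4 m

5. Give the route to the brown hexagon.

turn left 19°, forward 9.3 m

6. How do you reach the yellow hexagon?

turn right 45°, forward 5.8 m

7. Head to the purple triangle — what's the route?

turn left 4°, forward 11.9 m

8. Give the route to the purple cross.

turn right 60°, forward 7.3 m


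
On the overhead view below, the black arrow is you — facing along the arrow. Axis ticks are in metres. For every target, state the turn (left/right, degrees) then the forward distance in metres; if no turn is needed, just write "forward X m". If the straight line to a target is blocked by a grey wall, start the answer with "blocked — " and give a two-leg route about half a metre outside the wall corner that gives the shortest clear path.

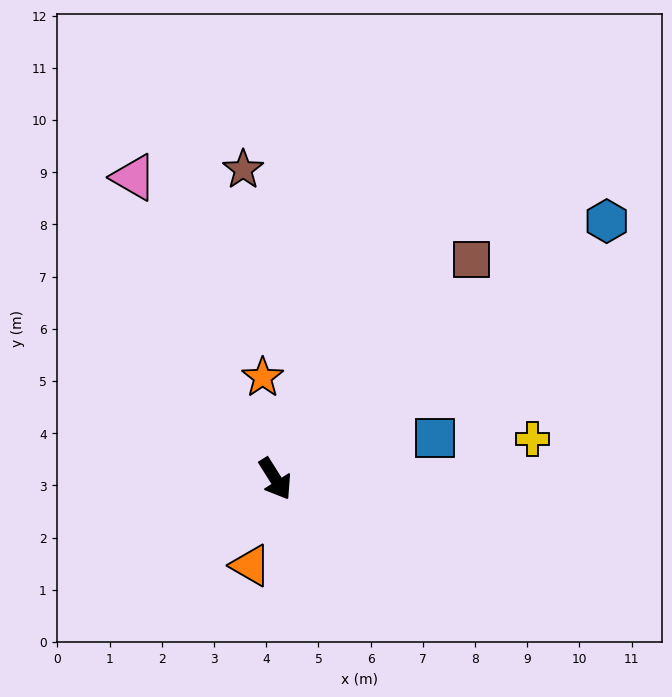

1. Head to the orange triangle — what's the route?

turn right 48°, forward 1.7 m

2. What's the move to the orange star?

turn left 155°, forward 2.0 m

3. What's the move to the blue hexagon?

turn left 96°, forward 8.0 m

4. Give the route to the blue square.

turn left 72°, forward 3.2 m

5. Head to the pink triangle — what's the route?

turn left 173°, forward 6.4 m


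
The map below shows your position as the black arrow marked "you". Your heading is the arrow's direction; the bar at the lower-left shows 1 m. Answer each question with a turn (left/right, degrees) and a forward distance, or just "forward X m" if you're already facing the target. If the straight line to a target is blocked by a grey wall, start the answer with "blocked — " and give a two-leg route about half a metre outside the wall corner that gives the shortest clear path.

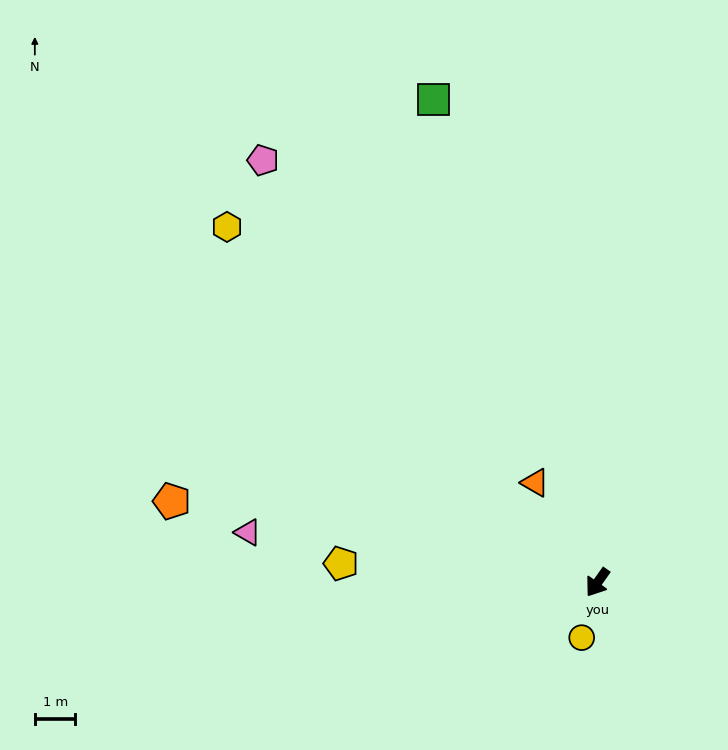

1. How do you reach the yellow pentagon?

turn right 59°, forward 6.3 m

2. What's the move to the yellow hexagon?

turn right 99°, forward 12.6 m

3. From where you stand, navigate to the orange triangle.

turn right 113°, forward 2.9 m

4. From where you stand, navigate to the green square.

turn right 126°, forward 12.5 m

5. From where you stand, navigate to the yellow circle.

turn left 19°, forward 1.4 m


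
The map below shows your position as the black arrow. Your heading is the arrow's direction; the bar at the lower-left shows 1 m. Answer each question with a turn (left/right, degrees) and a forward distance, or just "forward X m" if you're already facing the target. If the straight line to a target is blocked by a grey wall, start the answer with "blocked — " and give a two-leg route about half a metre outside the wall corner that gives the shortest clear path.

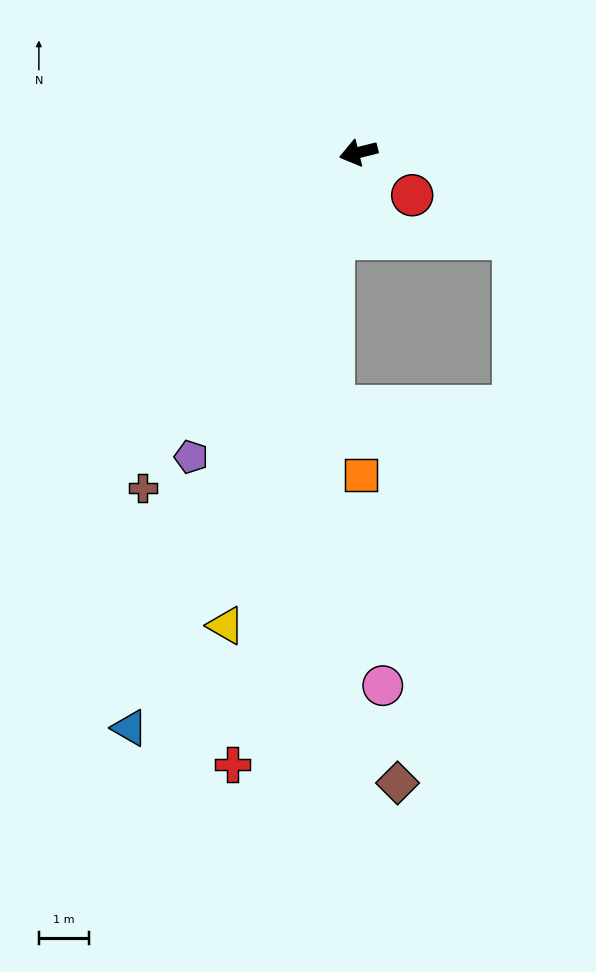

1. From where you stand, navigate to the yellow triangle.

turn left 60°, forward 9.9 m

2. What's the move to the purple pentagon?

turn left 47°, forward 7.0 m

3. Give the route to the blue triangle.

turn left 54°, forward 12.4 m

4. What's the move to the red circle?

turn left 128°, forward 1.4 m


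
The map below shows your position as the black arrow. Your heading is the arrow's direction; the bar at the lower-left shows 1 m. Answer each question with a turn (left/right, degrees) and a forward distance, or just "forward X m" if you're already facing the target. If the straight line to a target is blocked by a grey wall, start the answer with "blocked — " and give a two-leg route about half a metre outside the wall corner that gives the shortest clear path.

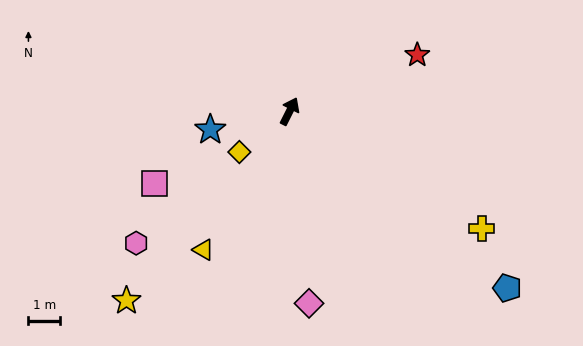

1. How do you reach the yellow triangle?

turn left 175°, forward 5.2 m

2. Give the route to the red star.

turn right 40°, forward 4.4 m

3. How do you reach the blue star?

turn left 130°, forward 2.6 m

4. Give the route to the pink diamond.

turn right 148°, forward 6.1 m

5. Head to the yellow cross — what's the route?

turn right 95°, forward 7.2 m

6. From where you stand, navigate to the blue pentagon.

turn right 102°, forward 8.9 m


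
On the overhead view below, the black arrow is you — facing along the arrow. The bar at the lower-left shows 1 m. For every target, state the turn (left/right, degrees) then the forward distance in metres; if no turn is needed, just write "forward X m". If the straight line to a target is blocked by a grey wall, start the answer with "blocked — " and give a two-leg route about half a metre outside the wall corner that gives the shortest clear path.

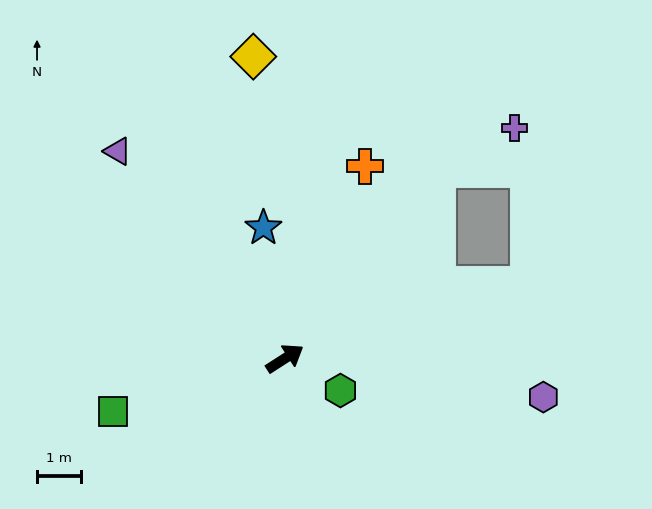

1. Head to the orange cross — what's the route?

turn left 35°, forward 4.8 m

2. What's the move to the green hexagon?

turn right 63°, forward 1.5 m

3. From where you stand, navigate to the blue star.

turn left 67°, forward 3.0 m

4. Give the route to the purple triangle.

turn left 96°, forward 6.1 m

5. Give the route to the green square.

turn left 164°, forward 4.1 m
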